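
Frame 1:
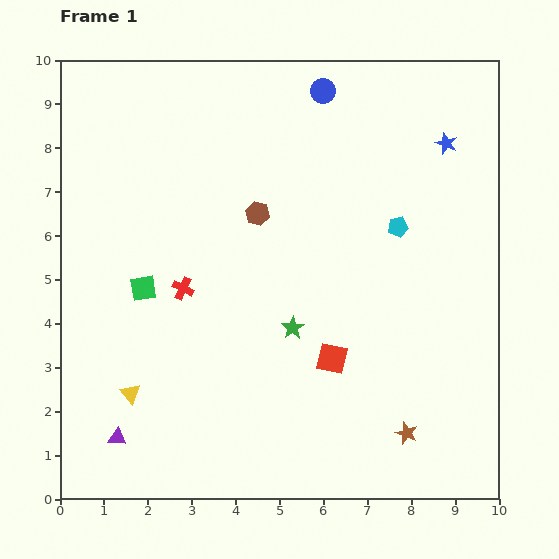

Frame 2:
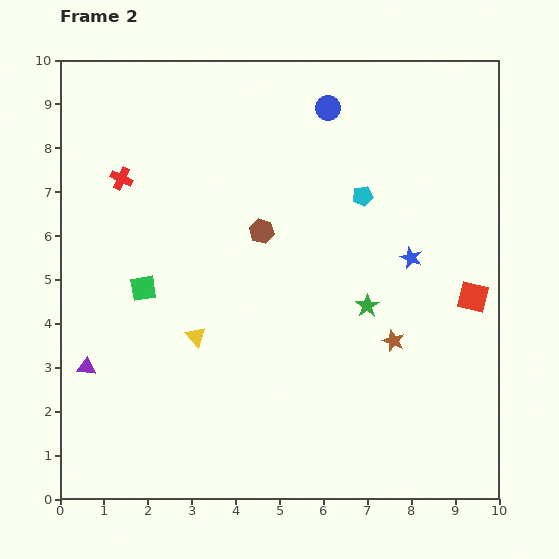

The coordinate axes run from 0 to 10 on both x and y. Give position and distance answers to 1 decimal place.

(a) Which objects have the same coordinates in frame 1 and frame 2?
the green square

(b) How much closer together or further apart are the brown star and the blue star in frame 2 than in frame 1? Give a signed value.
-4.8

Distance in frame 1: 6.7. Distance in frame 2: 1.9.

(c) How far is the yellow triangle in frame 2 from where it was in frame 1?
2.0

The yellow triangle moved from (1.6, 2.4) to (3.1, 3.7), a distance of √(1.5² + 1.3²) ≈ 2.0.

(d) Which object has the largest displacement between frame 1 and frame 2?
the red square

(moved 3.5; next 2.9)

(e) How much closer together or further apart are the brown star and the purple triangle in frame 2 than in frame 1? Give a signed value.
+0.4

Distance in frame 1: 6.6. Distance in frame 2: 7.0.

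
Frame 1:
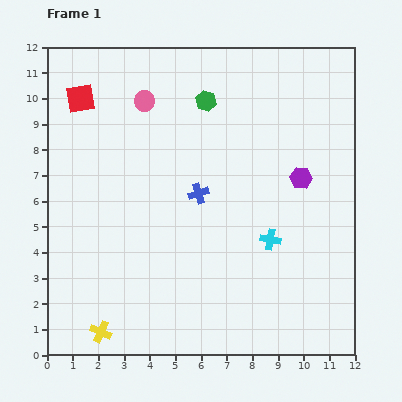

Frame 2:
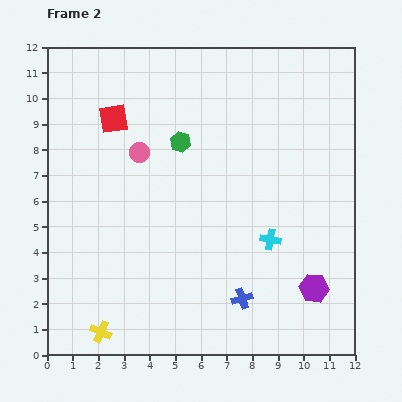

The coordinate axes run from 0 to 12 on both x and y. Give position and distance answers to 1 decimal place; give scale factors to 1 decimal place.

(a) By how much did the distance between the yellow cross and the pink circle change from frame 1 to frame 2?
-2.0

Distance in frame 1: 9.2. Distance in frame 2: 7.2.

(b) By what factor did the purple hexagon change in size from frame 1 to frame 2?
1.3×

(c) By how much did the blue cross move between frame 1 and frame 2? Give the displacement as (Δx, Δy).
(1.7, -4.1)

The blue cross was at (5.9, 6.3) in frame 1 and (7.6, 2.2) in frame 2.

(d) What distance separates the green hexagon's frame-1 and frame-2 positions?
1.9

The green hexagon moved from (6.2, 9.9) to (5.2, 8.3), a distance of √(1.0² + 1.6²) ≈ 1.9.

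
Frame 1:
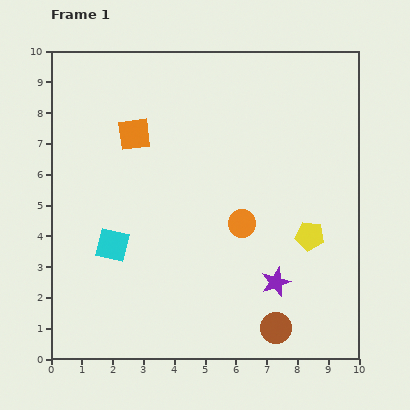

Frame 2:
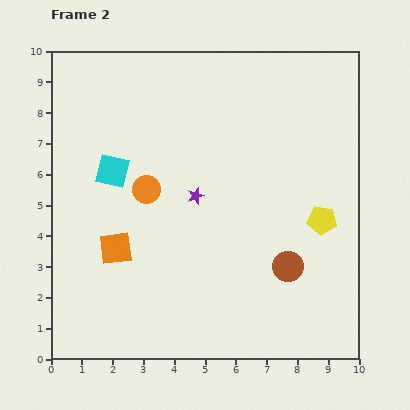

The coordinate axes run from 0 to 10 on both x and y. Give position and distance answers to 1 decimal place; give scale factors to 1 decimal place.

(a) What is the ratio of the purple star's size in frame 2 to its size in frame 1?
0.6×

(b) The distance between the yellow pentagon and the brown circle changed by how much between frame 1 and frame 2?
-1.3

Distance in frame 1: 3.2. Distance in frame 2: 1.9.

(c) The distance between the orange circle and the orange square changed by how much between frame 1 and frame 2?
-2.4

Distance in frame 1: 4.5. Distance in frame 2: 2.1.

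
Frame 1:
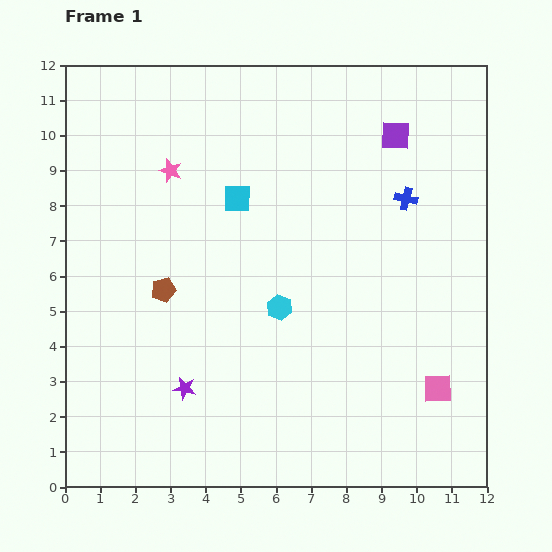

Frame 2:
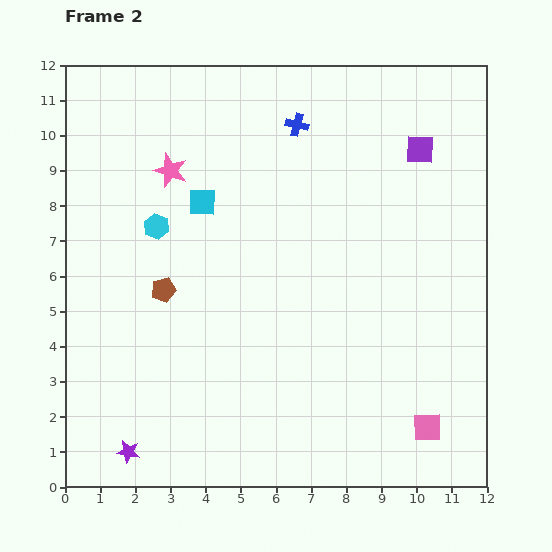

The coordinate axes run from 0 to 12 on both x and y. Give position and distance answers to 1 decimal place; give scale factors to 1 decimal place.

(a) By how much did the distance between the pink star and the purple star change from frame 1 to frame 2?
+1.9

Distance in frame 1: 6.2. Distance in frame 2: 8.1.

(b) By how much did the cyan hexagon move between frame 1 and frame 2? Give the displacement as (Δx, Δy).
(-3.5, 2.3)

The cyan hexagon was at (6.1, 5.1) in frame 1 and (2.6, 7.4) in frame 2.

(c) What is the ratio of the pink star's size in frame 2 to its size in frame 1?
1.5×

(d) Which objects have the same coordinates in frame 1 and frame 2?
the brown pentagon, the pink star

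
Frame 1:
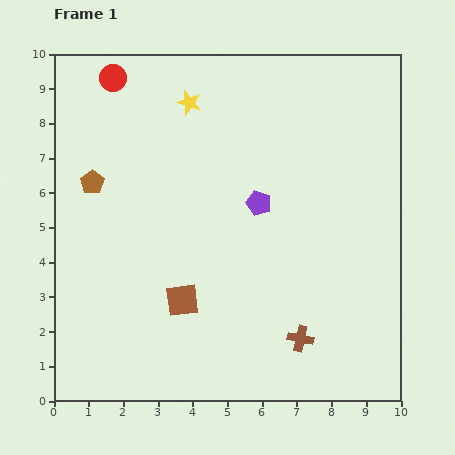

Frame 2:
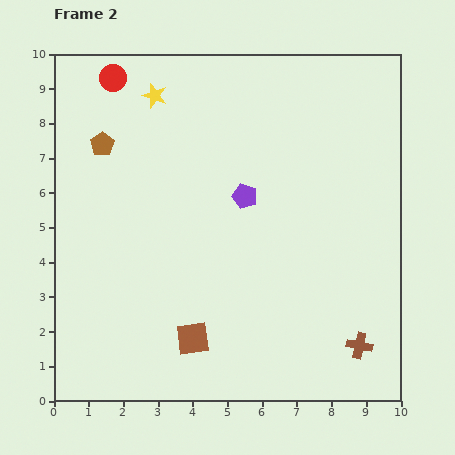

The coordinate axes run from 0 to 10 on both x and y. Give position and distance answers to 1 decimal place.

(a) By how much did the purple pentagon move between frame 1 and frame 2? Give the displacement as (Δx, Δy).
(-0.4, 0.2)

The purple pentagon was at (5.9, 5.7) in frame 1 and (5.5, 5.9) in frame 2.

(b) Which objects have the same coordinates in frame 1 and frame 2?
the red circle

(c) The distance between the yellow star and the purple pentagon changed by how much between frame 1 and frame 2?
+0.4

Distance in frame 1: 3.5. Distance in frame 2: 3.9.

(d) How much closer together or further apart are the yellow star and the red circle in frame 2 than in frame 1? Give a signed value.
-1.0

Distance in frame 1: 2.3. Distance in frame 2: 1.3.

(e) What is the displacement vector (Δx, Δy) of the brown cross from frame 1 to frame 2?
(1.7, -0.2)

The brown cross was at (7.1, 1.8) in frame 1 and (8.8, 1.6) in frame 2.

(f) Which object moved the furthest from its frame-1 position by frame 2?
the brown cross

(moved 1.7; next 1.1)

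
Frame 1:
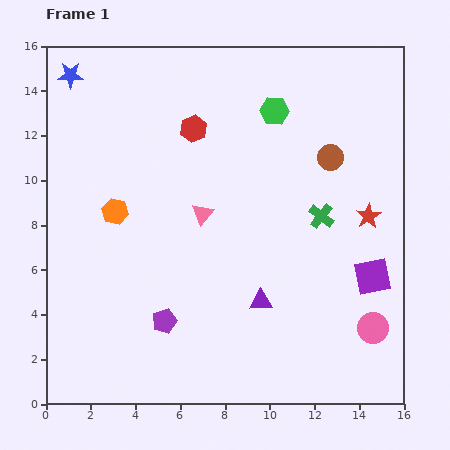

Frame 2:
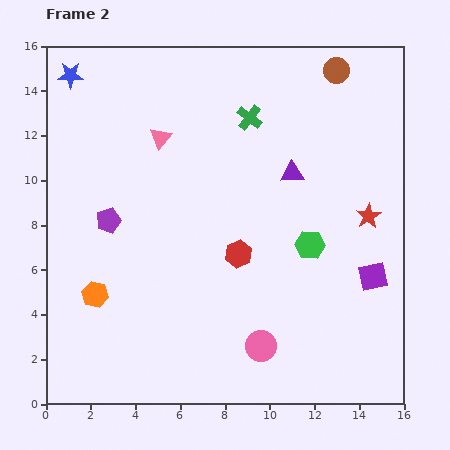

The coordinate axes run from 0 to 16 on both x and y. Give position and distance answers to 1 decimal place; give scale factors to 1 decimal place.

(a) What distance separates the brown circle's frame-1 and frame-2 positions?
3.9

The brown circle moved from (12.7, 11.0) to (13.0, 14.9), a distance of √(0.3² + 3.9²) ≈ 3.9.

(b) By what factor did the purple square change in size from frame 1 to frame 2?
0.8×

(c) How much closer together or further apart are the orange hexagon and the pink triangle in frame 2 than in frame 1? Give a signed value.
+3.7

Distance in frame 1: 3.9. Distance in frame 2: 7.6.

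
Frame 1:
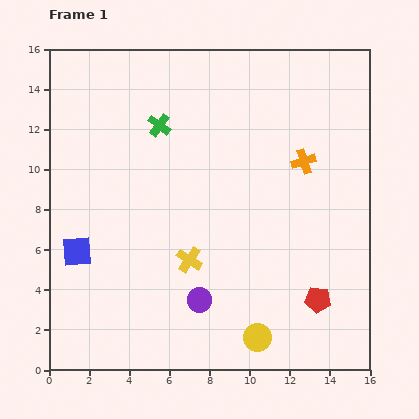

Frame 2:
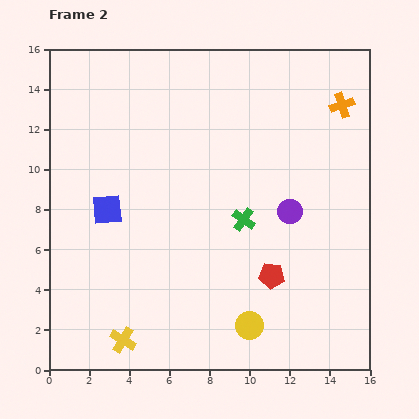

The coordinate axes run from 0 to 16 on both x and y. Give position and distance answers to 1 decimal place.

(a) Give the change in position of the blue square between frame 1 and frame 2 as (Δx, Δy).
(1.5, 2.1)

The blue square was at (1.4, 5.9) in frame 1 and (2.9, 8.0) in frame 2.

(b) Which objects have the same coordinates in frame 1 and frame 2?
none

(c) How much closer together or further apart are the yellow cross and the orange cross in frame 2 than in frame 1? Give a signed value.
+8.5

Distance in frame 1: 7.5. Distance in frame 2: 16.0.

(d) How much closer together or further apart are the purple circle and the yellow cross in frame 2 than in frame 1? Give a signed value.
+8.4

Distance in frame 1: 2.1. Distance in frame 2: 10.5.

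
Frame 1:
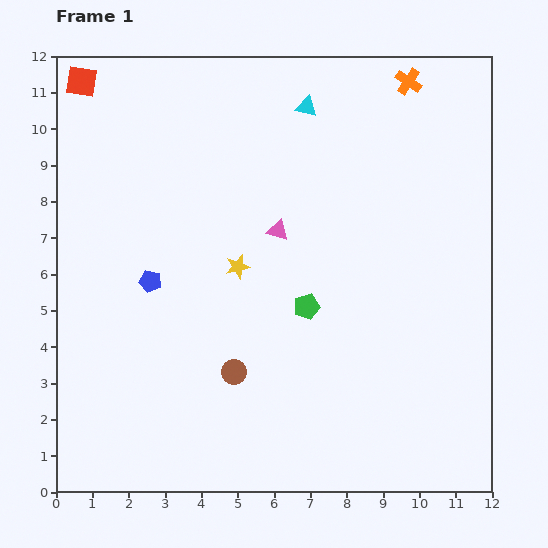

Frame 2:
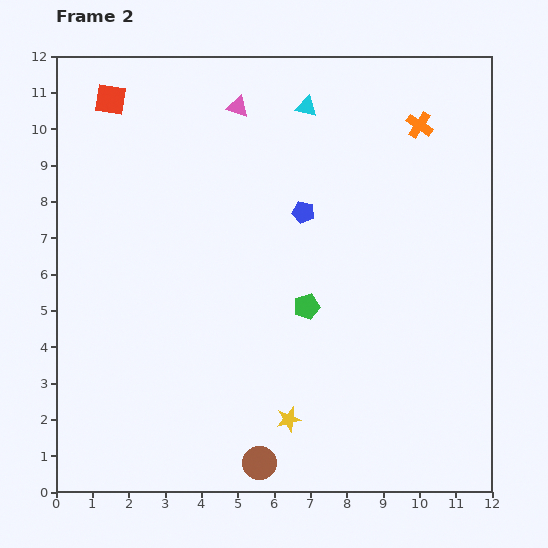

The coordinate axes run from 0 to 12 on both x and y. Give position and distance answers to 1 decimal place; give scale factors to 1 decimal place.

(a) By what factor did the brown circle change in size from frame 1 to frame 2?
1.4×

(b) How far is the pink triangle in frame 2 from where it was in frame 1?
3.6

The pink triangle moved from (6.1, 7.2) to (5.0, 10.6), a distance of √(1.1² + 3.4²) ≈ 3.6.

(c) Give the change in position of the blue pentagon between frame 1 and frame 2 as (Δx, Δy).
(4.2, 1.9)

The blue pentagon was at (2.6, 5.8) in frame 1 and (6.8, 7.7) in frame 2.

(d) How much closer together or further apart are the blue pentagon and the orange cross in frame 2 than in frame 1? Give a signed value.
-5.0

Distance in frame 1: 9.0. Distance in frame 2: 4.0.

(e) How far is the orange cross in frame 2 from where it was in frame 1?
1.2

The orange cross moved from (9.7, 11.3) to (10.0, 10.1), a distance of √(0.3² + 1.2²) ≈ 1.2.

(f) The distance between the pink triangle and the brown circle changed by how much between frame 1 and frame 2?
+5.7

Distance in frame 1: 4.1. Distance in frame 2: 9.8.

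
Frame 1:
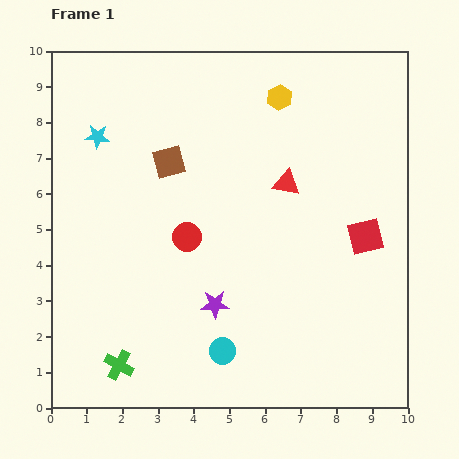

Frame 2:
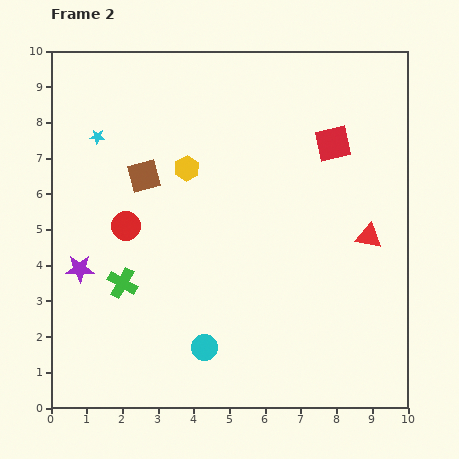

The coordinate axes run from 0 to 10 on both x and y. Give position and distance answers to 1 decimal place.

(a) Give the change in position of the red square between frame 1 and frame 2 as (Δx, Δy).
(-0.9, 2.6)

The red square was at (8.8, 4.8) in frame 1 and (7.9, 7.4) in frame 2.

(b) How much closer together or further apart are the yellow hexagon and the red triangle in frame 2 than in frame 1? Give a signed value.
+3.0

Distance in frame 1: 2.4. Distance in frame 2: 5.4.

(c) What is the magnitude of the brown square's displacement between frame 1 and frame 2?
0.8

The brown square moved from (3.3, 6.9) to (2.6, 6.5), a distance of √(0.7² + 0.4²) ≈ 0.8.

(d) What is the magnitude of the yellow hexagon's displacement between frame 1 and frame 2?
3.3

The yellow hexagon moved from (6.4, 8.7) to (3.8, 6.7), a distance of √(2.6² + 2.0²) ≈ 3.3.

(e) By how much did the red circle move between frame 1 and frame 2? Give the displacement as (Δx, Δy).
(-1.7, 0.3)

The red circle was at (3.8, 4.8) in frame 1 and (2.1, 5.1) in frame 2.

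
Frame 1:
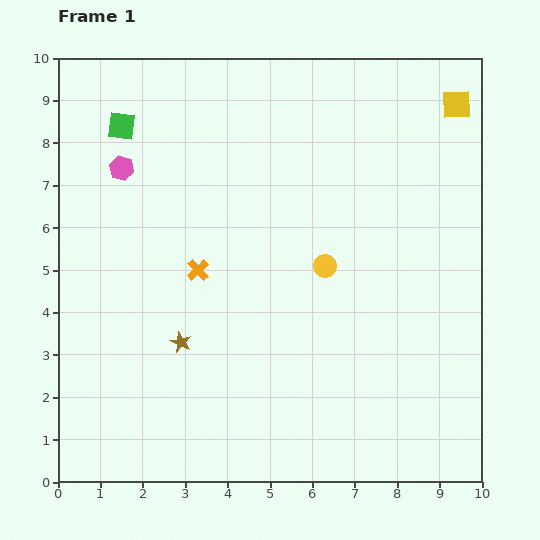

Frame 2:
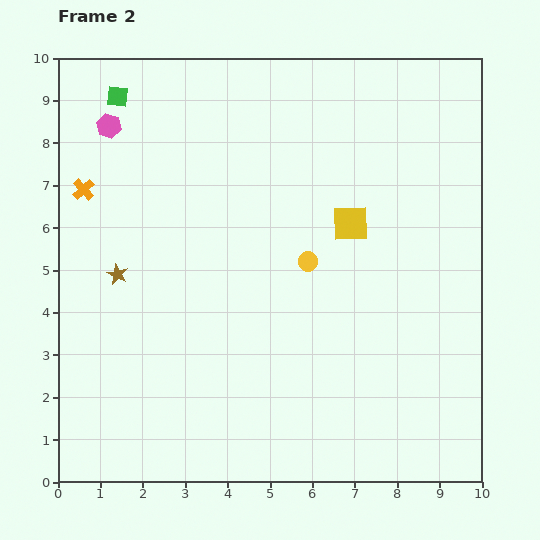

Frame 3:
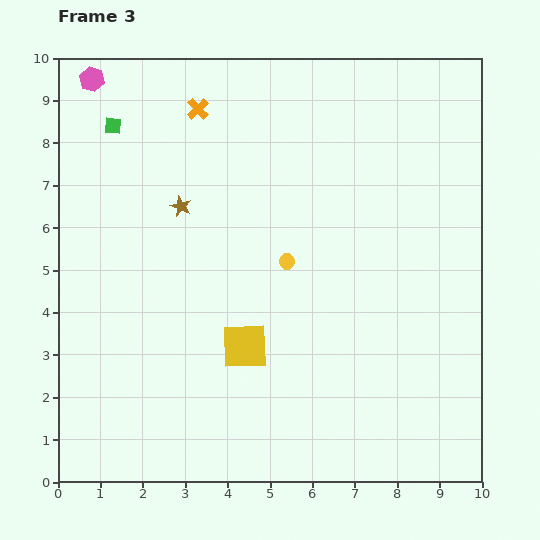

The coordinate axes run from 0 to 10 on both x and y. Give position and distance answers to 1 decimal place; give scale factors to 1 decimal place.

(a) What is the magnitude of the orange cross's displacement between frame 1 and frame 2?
3.3

The orange cross moved from (3.3, 5.0) to (0.6, 6.9), a distance of √(2.7² + 1.9²) ≈ 3.3.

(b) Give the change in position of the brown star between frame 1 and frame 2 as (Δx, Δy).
(-1.5, 1.6)

The brown star was at (2.9, 3.3) in frame 1 and (1.4, 4.9) in frame 2.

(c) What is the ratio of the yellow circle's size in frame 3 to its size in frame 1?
0.7×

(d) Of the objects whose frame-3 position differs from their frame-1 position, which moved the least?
the green square

(moved 0.2)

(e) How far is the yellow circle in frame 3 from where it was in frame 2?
0.5

The yellow circle moved from (5.9, 5.2) to (5.4, 5.2), a distance of √(0.5² + 0.0²) ≈ 0.5.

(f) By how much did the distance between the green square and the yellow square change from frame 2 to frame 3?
-0.2

Distance in frame 2: 6.3. Distance in frame 3: 6.1.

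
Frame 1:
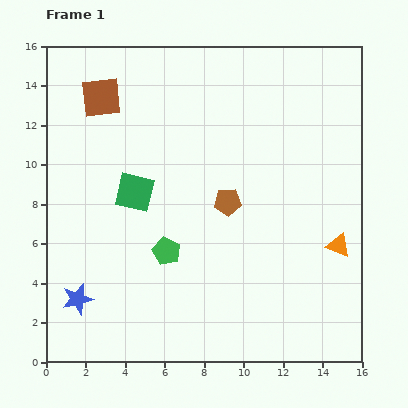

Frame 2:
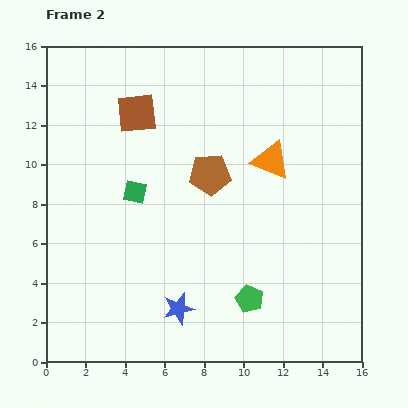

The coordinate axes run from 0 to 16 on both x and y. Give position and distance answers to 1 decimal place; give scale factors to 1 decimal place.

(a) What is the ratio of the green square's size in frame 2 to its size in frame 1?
0.6×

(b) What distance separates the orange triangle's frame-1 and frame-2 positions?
5.5

The orange triangle moved from (14.8, 5.9) to (11.4, 10.2), a distance of √(3.4² + 4.3²) ≈ 5.5.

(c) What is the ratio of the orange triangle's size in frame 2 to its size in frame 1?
1.6×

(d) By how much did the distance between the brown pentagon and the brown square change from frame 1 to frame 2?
-3.5

Distance in frame 1: 8.3. Distance in frame 2: 4.8.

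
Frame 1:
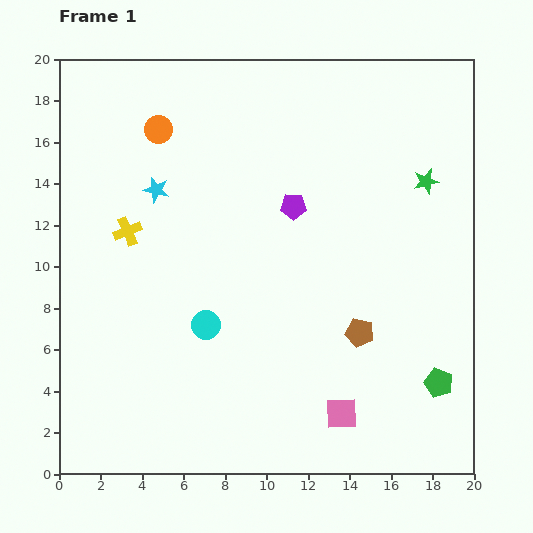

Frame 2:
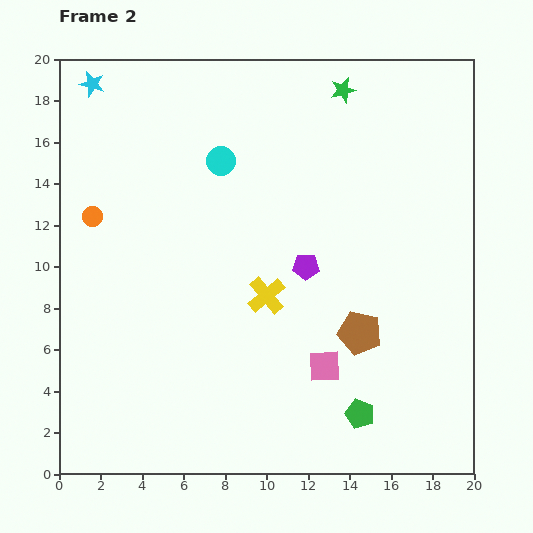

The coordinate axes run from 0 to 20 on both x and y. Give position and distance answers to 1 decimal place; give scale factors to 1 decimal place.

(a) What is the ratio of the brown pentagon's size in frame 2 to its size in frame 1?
1.5×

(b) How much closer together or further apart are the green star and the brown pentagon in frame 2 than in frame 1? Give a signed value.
+3.7

Distance in frame 1: 8.0. Distance in frame 2: 11.7.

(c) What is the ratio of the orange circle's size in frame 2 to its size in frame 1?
0.7×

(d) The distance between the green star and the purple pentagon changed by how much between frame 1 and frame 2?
+2.2

Distance in frame 1: 6.5. Distance in frame 2: 8.7.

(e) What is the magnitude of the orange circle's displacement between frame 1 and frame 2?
5.3

The orange circle moved from (4.8, 16.6) to (1.6, 12.4), a distance of √(3.2² + 4.2²) ≈ 5.3.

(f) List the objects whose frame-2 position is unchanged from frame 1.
the brown pentagon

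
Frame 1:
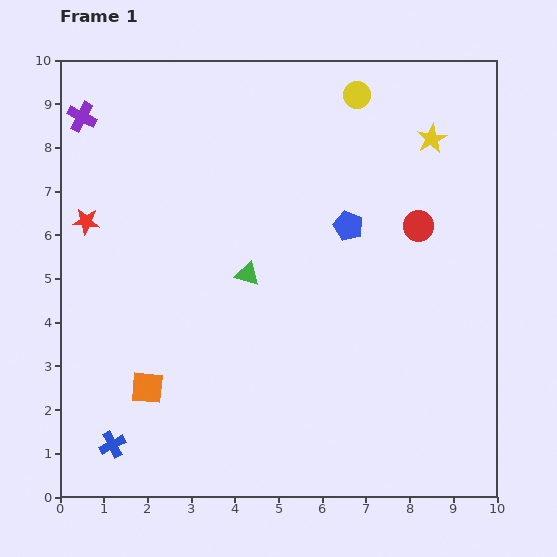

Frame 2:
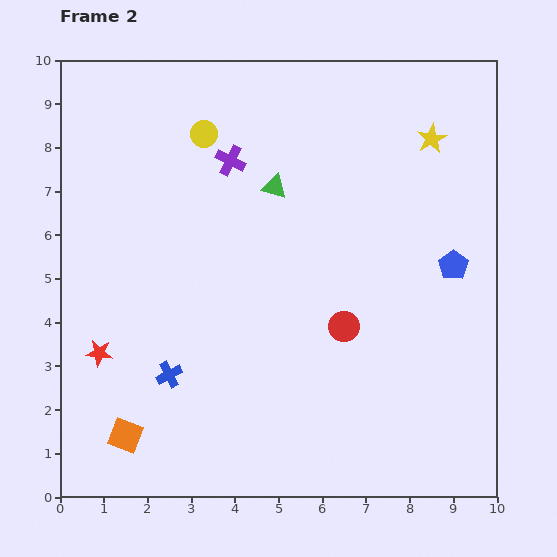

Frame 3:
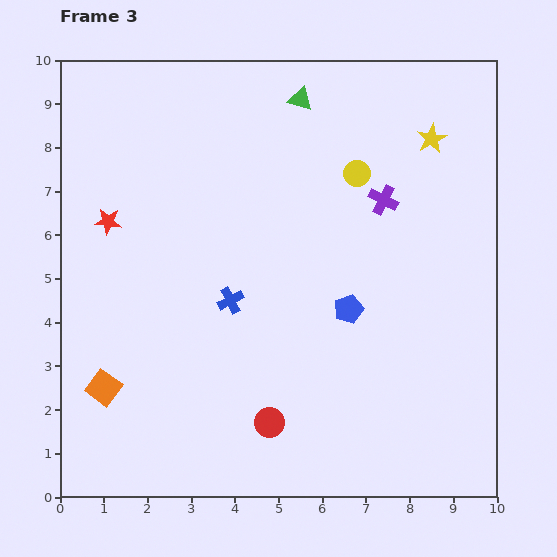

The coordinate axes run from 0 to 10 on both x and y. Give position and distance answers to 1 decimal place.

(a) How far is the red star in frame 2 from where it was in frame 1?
3.0

The red star moved from (0.6, 6.3) to (0.9, 3.3), a distance of √(0.3² + 3.0²) ≈ 3.0.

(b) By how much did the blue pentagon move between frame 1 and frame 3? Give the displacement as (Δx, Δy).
(0.0, -1.9)

The blue pentagon was at (6.6, 6.2) in frame 1 and (6.6, 4.3) in frame 3.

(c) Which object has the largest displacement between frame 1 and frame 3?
the purple cross

(moved 7.2; next 5.6)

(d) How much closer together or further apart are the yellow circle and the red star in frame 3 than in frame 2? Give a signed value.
+0.3

Distance in frame 2: 5.5. Distance in frame 3: 5.8.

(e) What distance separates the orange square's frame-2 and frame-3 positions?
1.2

The orange square moved from (1.5, 1.4) to (1.0, 2.5), a distance of √(0.5² + 1.1²) ≈ 1.2.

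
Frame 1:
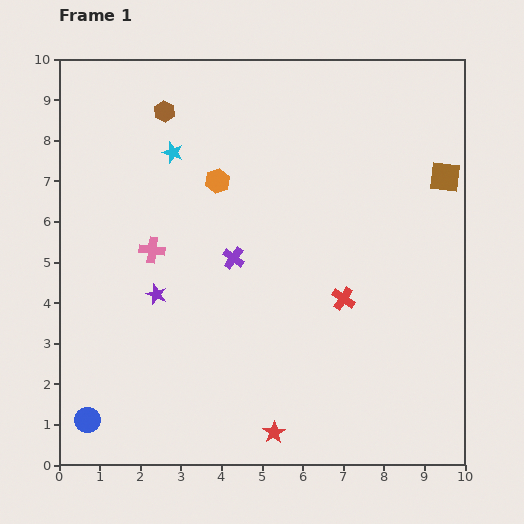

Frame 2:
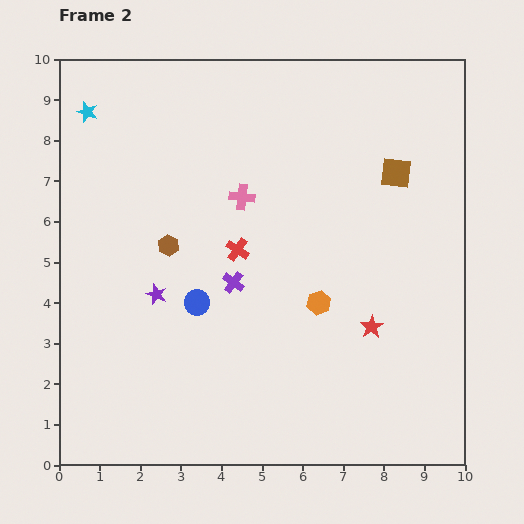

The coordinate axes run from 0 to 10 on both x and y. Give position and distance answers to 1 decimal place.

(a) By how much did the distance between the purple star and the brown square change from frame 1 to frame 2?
-1.1

Distance in frame 1: 7.7. Distance in frame 2: 6.6.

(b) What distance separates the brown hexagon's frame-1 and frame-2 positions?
3.3

The brown hexagon moved from (2.6, 8.7) to (2.7, 5.4), a distance of √(0.1² + 3.3²) ≈ 3.3.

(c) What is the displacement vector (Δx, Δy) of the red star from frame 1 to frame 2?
(2.4, 2.6)

The red star was at (5.3, 0.8) in frame 1 and (7.7, 3.4) in frame 2.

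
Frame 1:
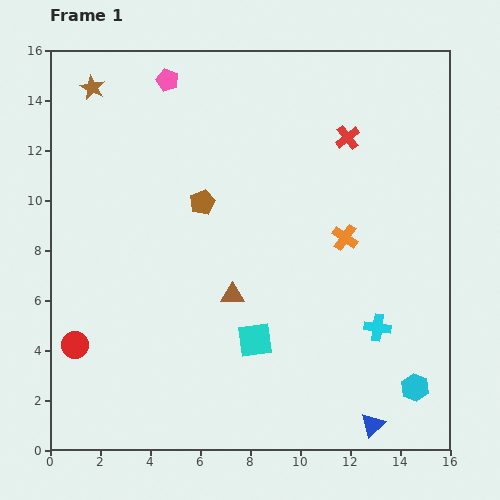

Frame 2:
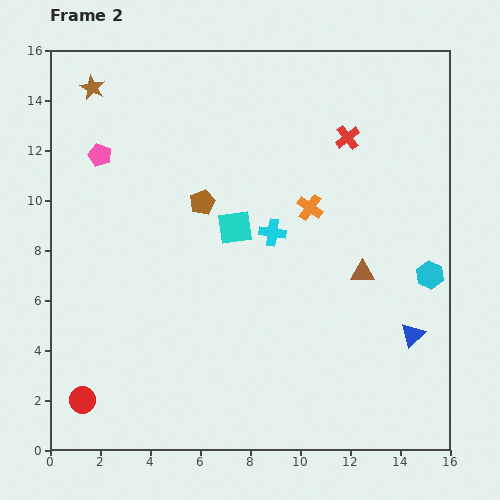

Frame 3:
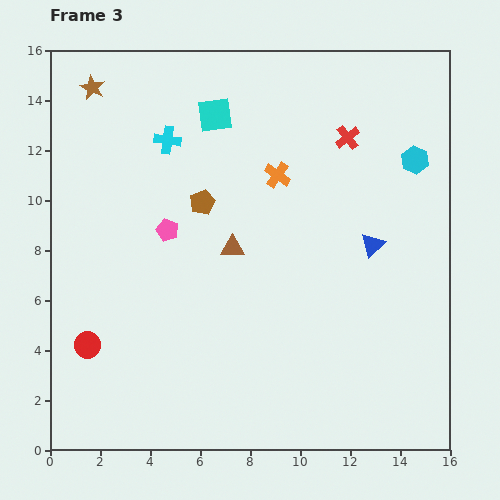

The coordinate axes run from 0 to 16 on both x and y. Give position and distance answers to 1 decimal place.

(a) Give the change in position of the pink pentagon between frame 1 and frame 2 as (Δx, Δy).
(-2.7, -3.0)

The pink pentagon was at (4.7, 14.8) in frame 1 and (2.0, 11.8) in frame 2.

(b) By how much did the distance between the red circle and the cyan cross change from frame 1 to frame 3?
-3.3

Distance in frame 1: 12.1. Distance in frame 3: 8.8.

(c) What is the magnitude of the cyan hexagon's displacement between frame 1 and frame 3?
9.1

The cyan hexagon moved from (14.6, 2.5) to (14.6, 11.6), a distance of √(0.0² + 9.1²) ≈ 9.1.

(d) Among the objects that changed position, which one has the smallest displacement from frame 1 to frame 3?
the red circle

(moved 0.5)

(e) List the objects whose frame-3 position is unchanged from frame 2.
the red cross, the brown pentagon, the brown star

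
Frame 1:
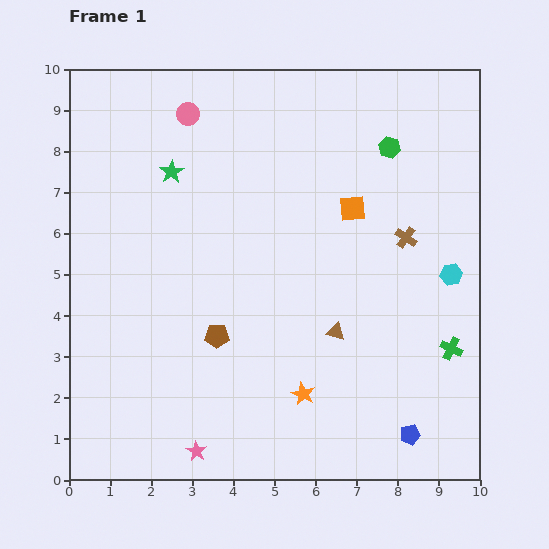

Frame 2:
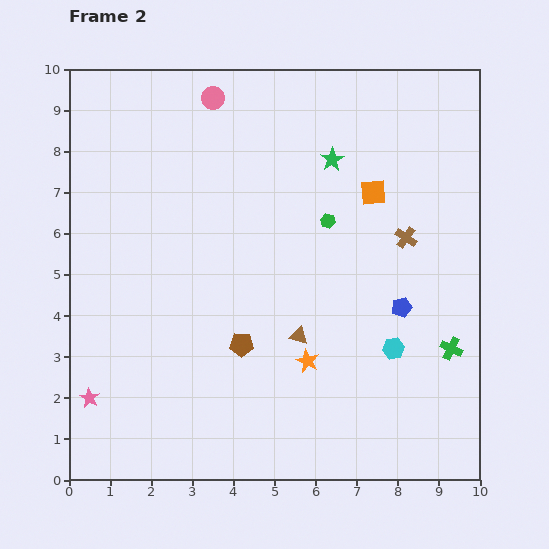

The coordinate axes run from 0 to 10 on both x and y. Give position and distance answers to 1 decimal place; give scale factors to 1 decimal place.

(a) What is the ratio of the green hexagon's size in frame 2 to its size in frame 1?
0.7×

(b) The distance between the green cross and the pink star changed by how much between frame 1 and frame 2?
+2.2

Distance in frame 1: 6.7. Distance in frame 2: 8.9.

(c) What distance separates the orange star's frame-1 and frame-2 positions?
0.8

The orange star moved from (5.7, 2.1) to (5.8, 2.9), a distance of √(0.1² + 0.8²) ≈ 0.8.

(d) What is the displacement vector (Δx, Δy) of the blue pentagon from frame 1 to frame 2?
(-0.2, 3.1)

The blue pentagon was at (8.3, 1.1) in frame 1 and (8.1, 4.2) in frame 2.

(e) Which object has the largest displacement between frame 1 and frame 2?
the green star

(moved 3.9; next 3.1)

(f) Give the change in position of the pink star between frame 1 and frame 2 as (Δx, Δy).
(-2.6, 1.3)

The pink star was at (3.1, 0.7) in frame 1 and (0.5, 2.0) in frame 2.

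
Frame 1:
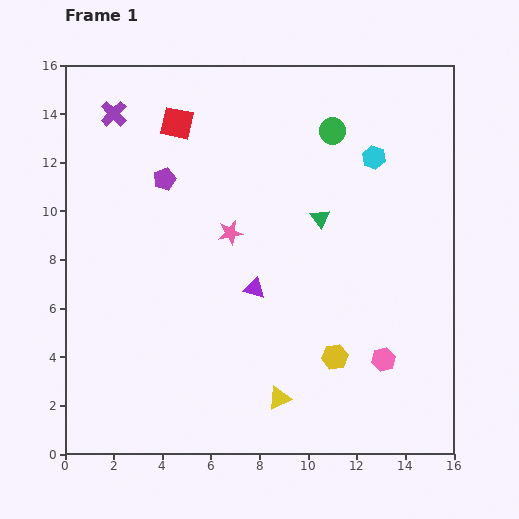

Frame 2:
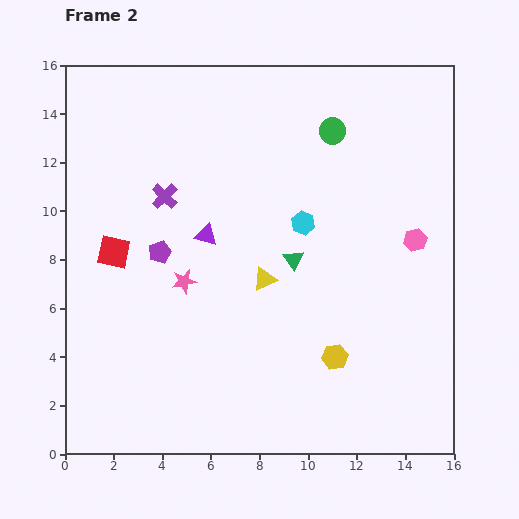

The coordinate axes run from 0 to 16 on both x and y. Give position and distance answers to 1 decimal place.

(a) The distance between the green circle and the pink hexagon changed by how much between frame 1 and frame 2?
-4.0

Distance in frame 1: 9.6. Distance in frame 2: 5.6.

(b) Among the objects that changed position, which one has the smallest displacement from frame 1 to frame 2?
the green triangle

(moved 2.0)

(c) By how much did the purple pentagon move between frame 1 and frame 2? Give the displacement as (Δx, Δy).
(-0.2, -3.0)

The purple pentagon was at (4.1, 11.3) in frame 1 and (3.9, 8.3) in frame 2.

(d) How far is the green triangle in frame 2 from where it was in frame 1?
2.0

The green triangle moved from (10.5, 9.7) to (9.4, 8.0), a distance of √(1.1² + 1.7²) ≈ 2.0.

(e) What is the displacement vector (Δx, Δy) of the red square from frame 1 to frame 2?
(-2.6, -5.3)

The red square was at (4.6, 13.6) in frame 1 and (2.0, 8.3) in frame 2.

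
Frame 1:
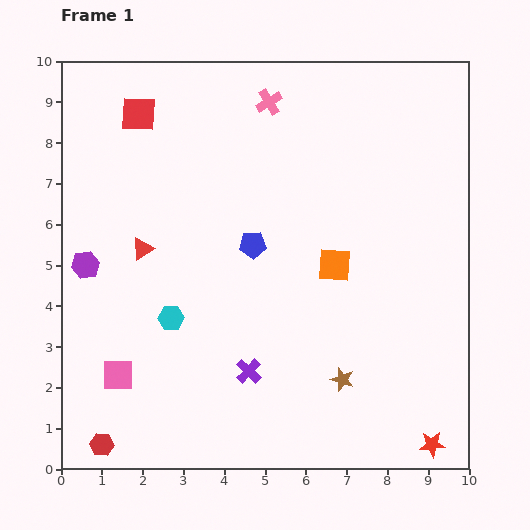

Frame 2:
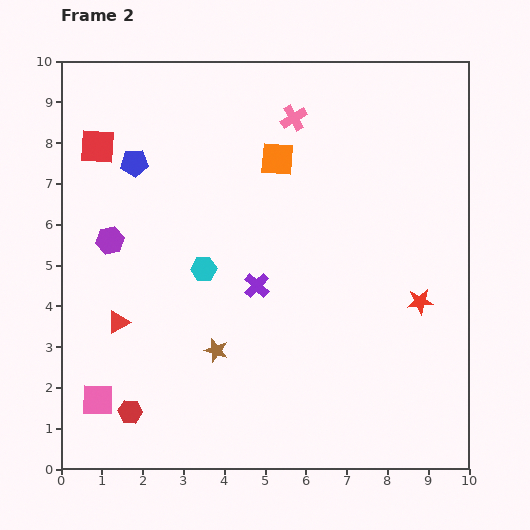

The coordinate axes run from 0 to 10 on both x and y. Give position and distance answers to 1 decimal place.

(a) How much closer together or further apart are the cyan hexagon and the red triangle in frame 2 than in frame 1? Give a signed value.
+0.7

Distance in frame 1: 1.8. Distance in frame 2: 2.5.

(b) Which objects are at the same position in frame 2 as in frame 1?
none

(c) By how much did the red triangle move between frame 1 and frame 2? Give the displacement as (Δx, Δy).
(-0.6, -1.8)

The red triangle was at (2.0, 5.4) in frame 1 and (1.4, 3.6) in frame 2.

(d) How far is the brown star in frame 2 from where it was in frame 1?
3.2

The brown star moved from (6.9, 2.2) to (3.8, 2.9), a distance of √(3.1² + 0.7²) ≈ 3.2.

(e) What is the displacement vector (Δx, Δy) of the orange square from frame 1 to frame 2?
(-1.4, 2.6)

The orange square was at (6.7, 5.0) in frame 1 and (5.3, 7.6) in frame 2.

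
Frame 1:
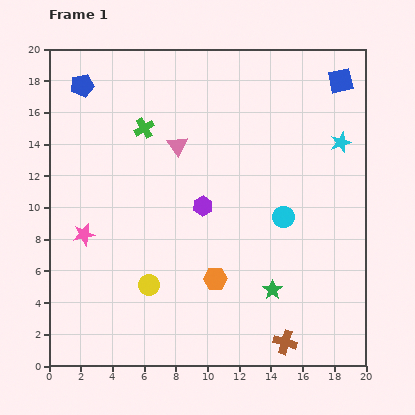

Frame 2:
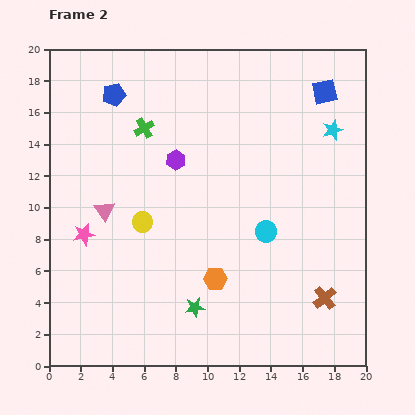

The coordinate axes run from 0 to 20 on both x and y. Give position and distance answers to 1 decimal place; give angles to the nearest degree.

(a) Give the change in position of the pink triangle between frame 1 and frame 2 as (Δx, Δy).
(-4.6, -4.1)

The pink triangle was at (8.1, 13.9) in frame 1 and (3.5, 9.8) in frame 2.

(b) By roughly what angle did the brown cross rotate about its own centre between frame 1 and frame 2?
34° clockwise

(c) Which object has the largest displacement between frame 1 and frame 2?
the pink triangle

(moved 6.2; next 5.0)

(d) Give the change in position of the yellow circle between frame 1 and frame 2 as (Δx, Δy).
(-0.4, 4.0)

The yellow circle was at (6.3, 5.1) in frame 1 and (5.9, 9.1) in frame 2.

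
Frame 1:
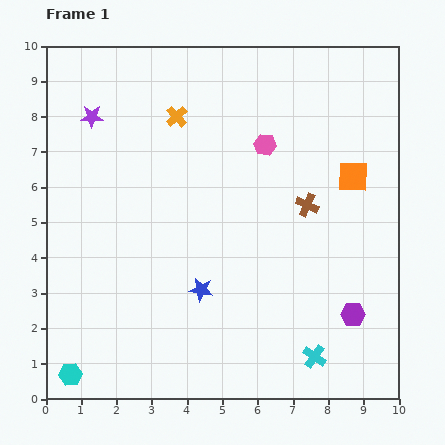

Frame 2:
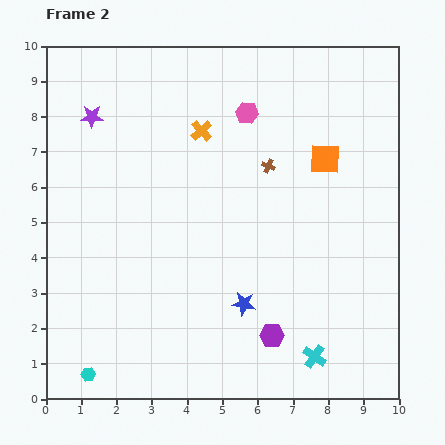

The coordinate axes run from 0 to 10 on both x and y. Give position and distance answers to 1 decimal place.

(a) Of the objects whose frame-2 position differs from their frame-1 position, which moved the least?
the cyan hexagon

(moved 0.5)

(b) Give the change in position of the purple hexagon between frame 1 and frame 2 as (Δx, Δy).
(-2.3, -0.6)

The purple hexagon was at (8.7, 2.4) in frame 1 and (6.4, 1.8) in frame 2.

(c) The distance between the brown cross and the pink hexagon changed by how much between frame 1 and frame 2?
-0.5

Distance in frame 1: 2.1. Distance in frame 2: 1.6.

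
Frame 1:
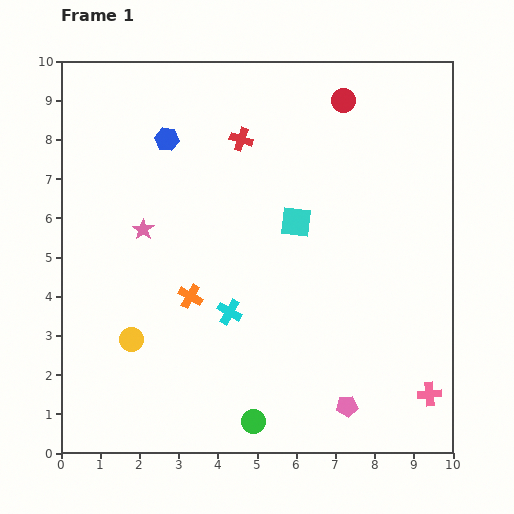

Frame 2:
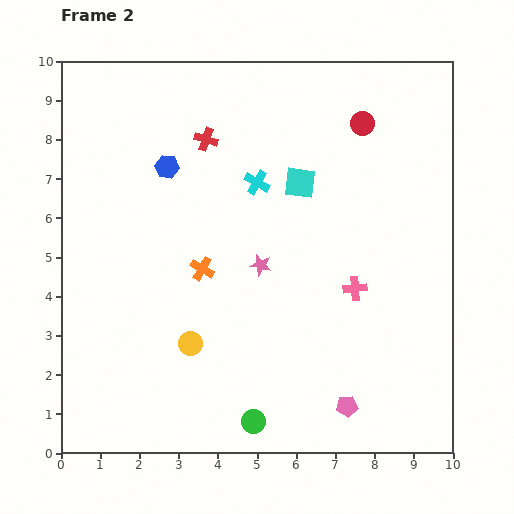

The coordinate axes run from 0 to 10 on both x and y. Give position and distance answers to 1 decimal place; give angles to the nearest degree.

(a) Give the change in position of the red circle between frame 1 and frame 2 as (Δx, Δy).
(0.5, -0.6)

The red circle was at (7.2, 9.0) in frame 1 and (7.7, 8.4) in frame 2.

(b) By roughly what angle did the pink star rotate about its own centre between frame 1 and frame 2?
23° counter-clockwise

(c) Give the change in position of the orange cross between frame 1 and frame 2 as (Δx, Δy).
(0.3, 0.7)

The orange cross was at (3.3, 4.0) in frame 1 and (3.6, 4.7) in frame 2.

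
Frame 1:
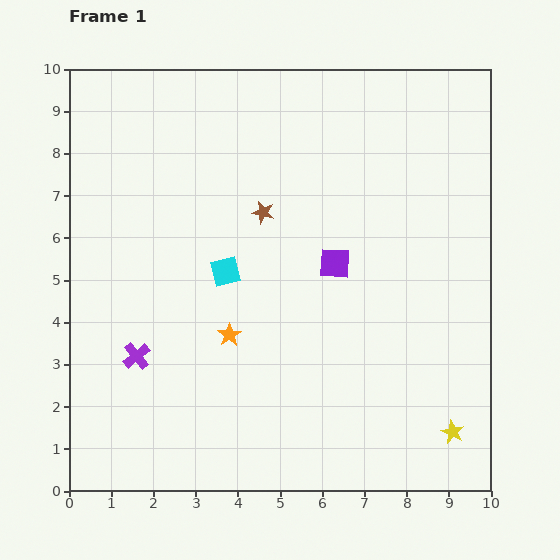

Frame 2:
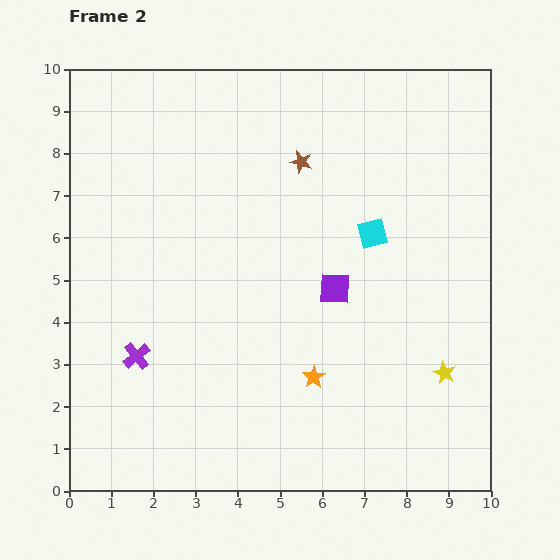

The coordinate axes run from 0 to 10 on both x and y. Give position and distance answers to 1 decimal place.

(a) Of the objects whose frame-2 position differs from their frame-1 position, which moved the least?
the purple square

(moved 0.6)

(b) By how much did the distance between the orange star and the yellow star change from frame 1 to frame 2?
-2.7

Distance in frame 1: 5.8. Distance in frame 2: 3.1.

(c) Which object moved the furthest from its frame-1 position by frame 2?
the cyan square

(moved 3.6; next 2.2)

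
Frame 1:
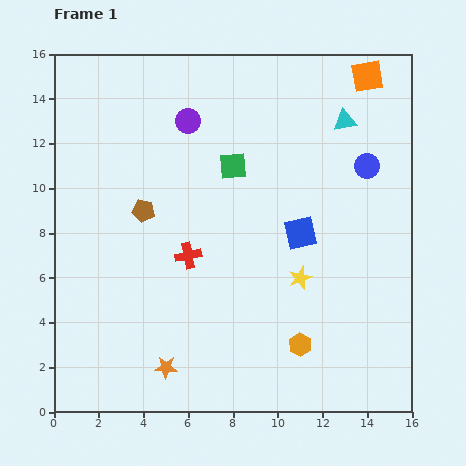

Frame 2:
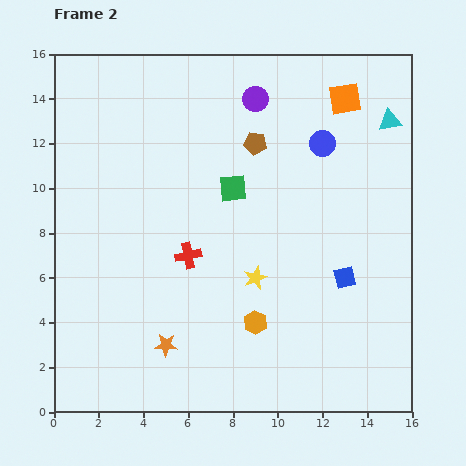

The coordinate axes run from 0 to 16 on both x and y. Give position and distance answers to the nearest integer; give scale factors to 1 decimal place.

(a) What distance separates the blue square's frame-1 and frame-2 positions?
3

The blue square moved from (11, 8) to (13, 6), a distance of √(2² + 2²) ≈ 3.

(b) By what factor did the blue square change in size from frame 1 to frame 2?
0.7×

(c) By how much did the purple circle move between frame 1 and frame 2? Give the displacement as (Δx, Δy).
(3, 1)

The purple circle was at (6, 13) in frame 1 and (9, 14) in frame 2.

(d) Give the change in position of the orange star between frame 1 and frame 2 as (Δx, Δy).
(0, 1)

The orange star was at (5, 2) in frame 1 and (5, 3) in frame 2.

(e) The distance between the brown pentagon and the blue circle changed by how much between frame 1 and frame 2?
-7

Distance in frame 1: 10. Distance in frame 2: 3.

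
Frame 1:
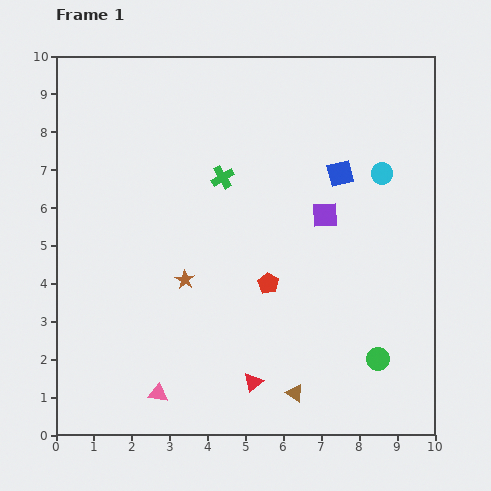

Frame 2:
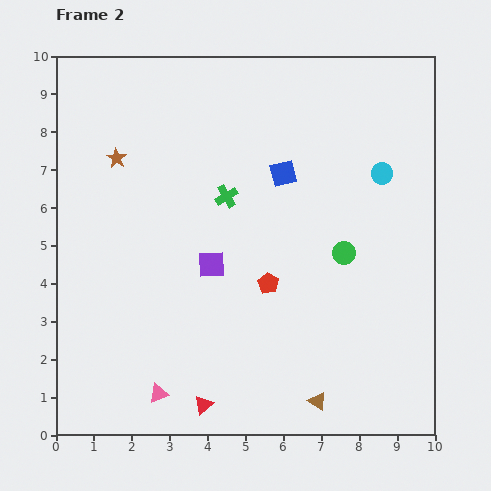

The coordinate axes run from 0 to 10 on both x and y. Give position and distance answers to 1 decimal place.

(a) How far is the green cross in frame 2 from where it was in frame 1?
0.5

The green cross moved from (4.4, 6.8) to (4.5, 6.3), a distance of √(0.1² + 0.5²) ≈ 0.5.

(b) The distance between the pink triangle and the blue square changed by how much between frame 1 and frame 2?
-0.8

Distance in frame 1: 7.5. Distance in frame 2: 6.7.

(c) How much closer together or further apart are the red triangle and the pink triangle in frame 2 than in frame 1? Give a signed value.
-1.3

Distance in frame 1: 2.5. Distance in frame 2: 1.2.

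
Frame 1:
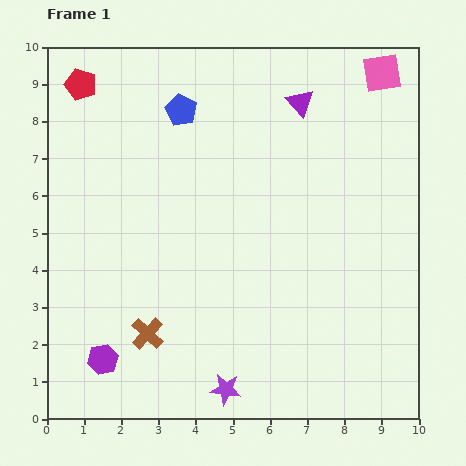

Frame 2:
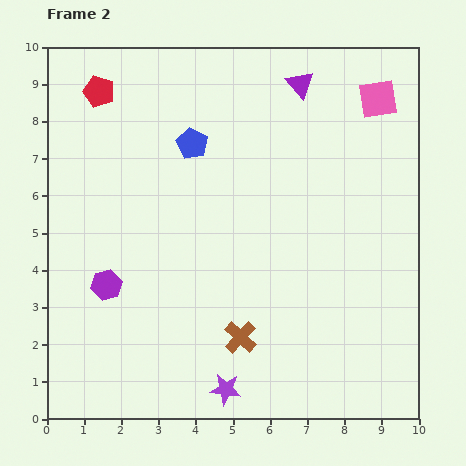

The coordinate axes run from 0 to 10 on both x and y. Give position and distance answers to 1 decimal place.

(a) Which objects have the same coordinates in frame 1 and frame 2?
the purple star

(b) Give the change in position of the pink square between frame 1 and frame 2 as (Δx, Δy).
(-0.1, -0.7)

The pink square was at (9.0, 9.3) in frame 1 and (8.9, 8.6) in frame 2.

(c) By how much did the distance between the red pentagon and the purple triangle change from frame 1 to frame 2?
-0.5

Distance in frame 1: 5.9. Distance in frame 2: 5.4.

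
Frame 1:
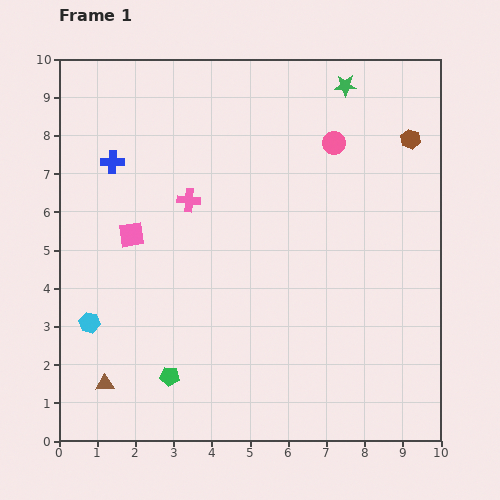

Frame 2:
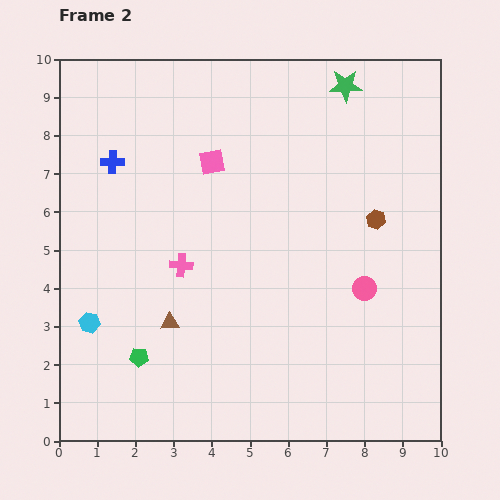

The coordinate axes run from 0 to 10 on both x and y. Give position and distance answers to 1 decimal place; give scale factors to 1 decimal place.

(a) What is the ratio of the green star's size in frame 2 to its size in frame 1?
1.5×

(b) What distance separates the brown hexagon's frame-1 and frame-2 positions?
2.3

The brown hexagon moved from (9.2, 7.9) to (8.3, 5.8), a distance of √(0.9² + 2.1²) ≈ 2.3.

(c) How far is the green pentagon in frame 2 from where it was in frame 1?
0.9

The green pentagon moved from (2.9, 1.7) to (2.1, 2.2), a distance of √(0.8² + 0.5²) ≈ 0.9.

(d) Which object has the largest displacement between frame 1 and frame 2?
the pink circle

(moved 3.9; next 2.8)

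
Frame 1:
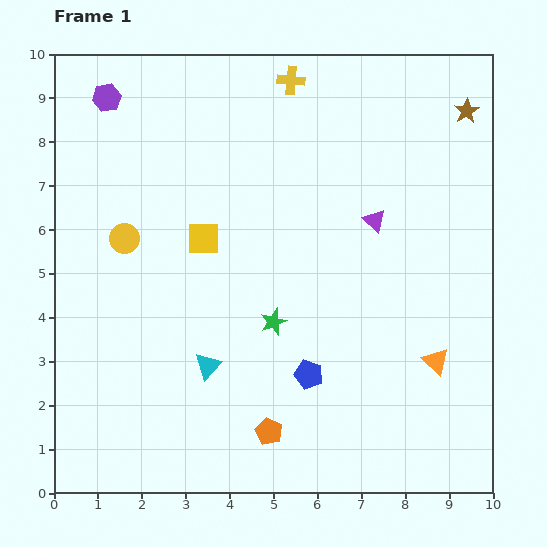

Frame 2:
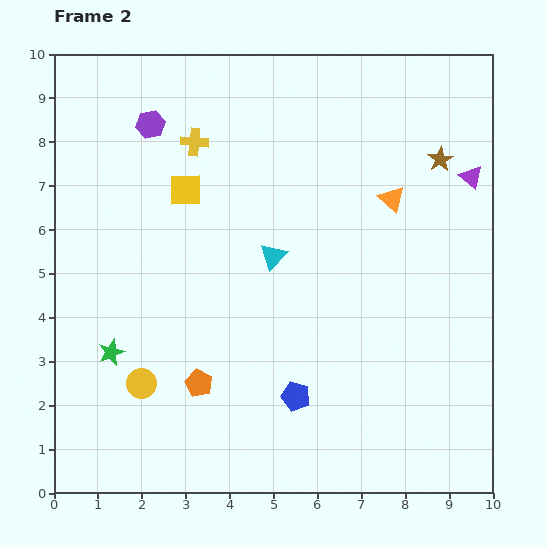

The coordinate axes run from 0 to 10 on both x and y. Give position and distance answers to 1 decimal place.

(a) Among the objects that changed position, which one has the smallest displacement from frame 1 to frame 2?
the blue pentagon

(moved 0.6)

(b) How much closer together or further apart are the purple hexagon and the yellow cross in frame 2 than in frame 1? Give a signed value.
-3.1

Distance in frame 1: 4.2. Distance in frame 2: 1.1.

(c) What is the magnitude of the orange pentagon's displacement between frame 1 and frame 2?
1.9

The orange pentagon moved from (4.9, 1.4) to (3.3, 2.5), a distance of √(1.6² + 1.1²) ≈ 1.9.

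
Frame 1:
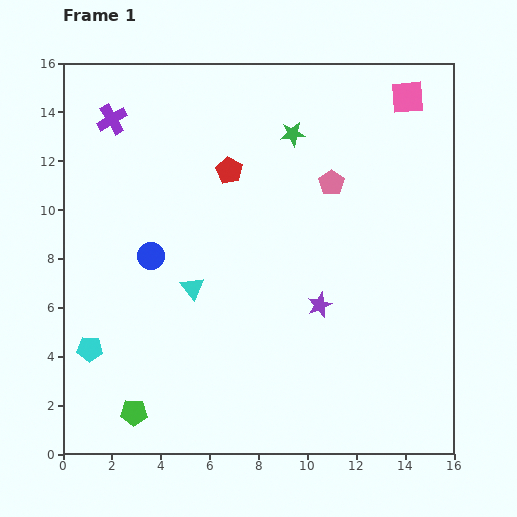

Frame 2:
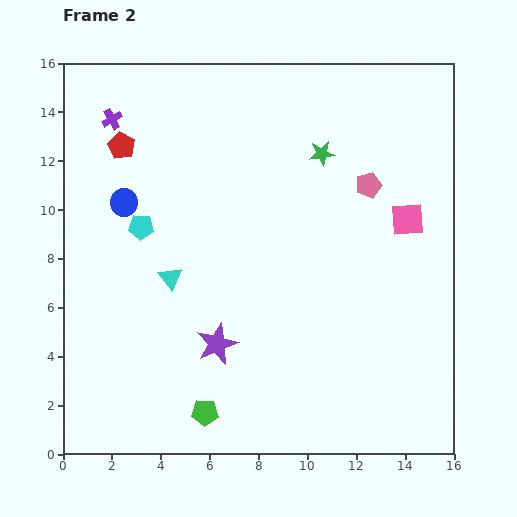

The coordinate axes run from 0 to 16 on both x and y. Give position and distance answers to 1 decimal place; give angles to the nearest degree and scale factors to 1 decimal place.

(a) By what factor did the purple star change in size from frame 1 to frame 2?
1.6×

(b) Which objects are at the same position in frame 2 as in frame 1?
the purple cross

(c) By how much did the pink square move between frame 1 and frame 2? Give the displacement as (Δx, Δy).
(0.0, -5.0)

The pink square was at (14.1, 14.6) in frame 1 and (14.1, 9.6) in frame 2.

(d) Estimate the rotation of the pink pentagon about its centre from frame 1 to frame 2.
19° clockwise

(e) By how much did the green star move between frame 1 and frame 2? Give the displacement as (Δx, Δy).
(1.2, -0.8)

The green star was at (9.4, 13.1) in frame 1 and (10.6, 12.3) in frame 2.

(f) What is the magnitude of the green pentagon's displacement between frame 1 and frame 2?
2.9

The green pentagon moved from (2.9, 1.7) to (5.8, 1.7), a distance of √(2.9² + 0.0²) ≈ 2.9.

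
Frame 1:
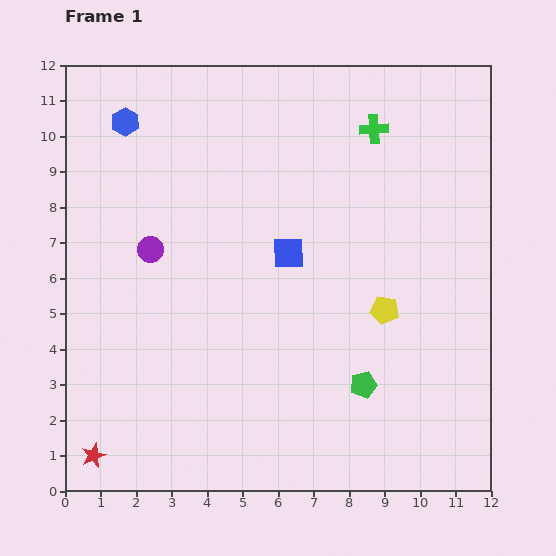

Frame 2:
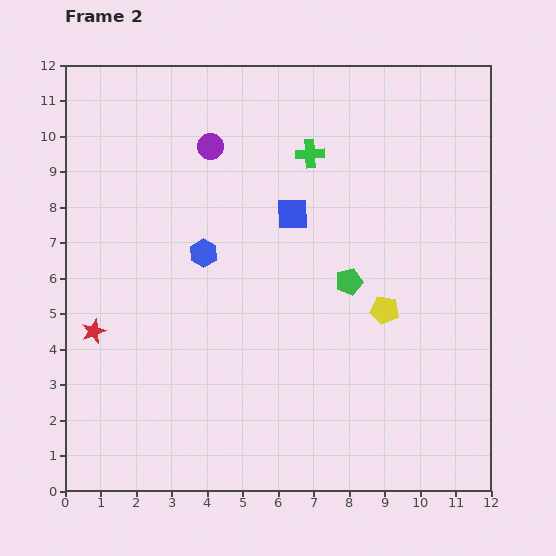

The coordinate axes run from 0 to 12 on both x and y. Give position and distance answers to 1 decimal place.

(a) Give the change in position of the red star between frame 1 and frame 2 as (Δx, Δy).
(0.0, 3.5)

The red star was at (0.8, 1.0) in frame 1 and (0.8, 4.5) in frame 2.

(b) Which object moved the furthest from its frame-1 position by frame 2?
the blue hexagon

(moved 4.3; next 3.5)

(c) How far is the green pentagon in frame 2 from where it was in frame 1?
2.9

The green pentagon moved from (8.4, 3.0) to (8.0, 5.9), a distance of √(0.4² + 2.9²) ≈ 2.9.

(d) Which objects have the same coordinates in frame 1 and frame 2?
the yellow pentagon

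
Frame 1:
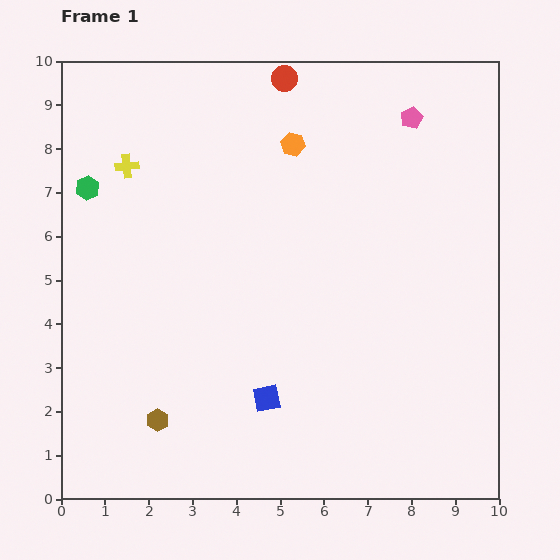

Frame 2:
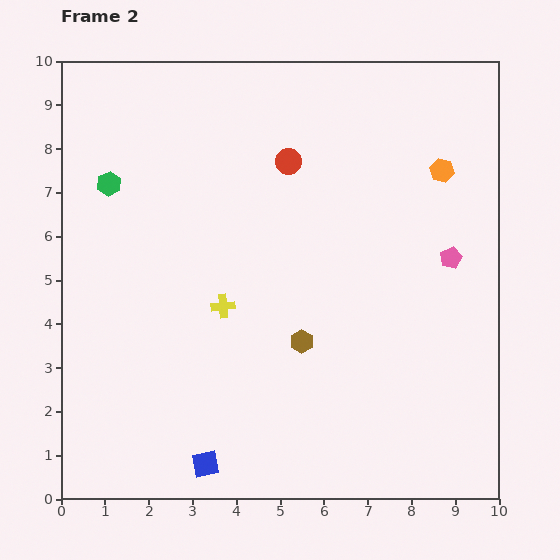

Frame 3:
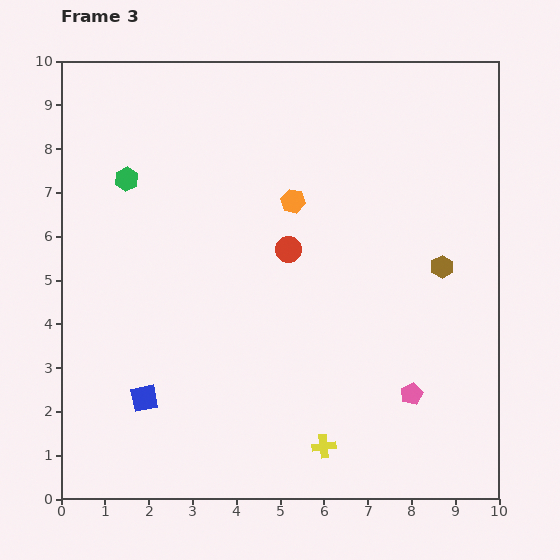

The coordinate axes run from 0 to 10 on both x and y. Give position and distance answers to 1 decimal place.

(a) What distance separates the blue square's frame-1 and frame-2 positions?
2.1

The blue square moved from (4.7, 2.3) to (3.3, 0.8), a distance of √(1.4² + 1.5²) ≈ 2.1.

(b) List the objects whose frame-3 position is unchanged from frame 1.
none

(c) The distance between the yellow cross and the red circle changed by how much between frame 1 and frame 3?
+0.5

Distance in frame 1: 4.1. Distance in frame 3: 4.6.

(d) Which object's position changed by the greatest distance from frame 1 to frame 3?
the yellow cross

(moved 7.8; next 7.4)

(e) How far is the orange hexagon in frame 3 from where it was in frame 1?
1.3

The orange hexagon moved from (5.3, 8.1) to (5.3, 6.8), a distance of √(0.0² + 1.3²) ≈ 1.3.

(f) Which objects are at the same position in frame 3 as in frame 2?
none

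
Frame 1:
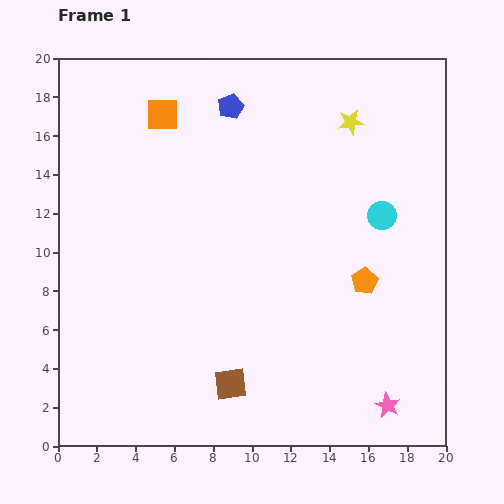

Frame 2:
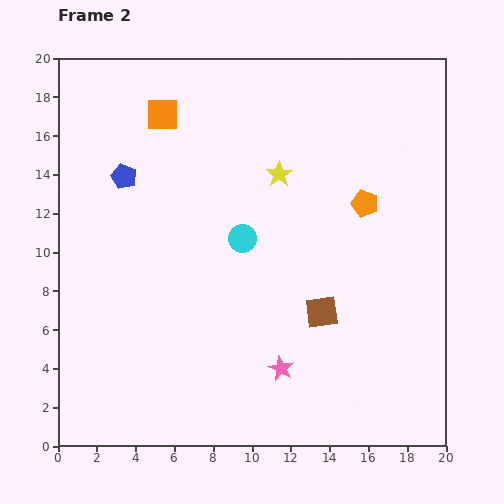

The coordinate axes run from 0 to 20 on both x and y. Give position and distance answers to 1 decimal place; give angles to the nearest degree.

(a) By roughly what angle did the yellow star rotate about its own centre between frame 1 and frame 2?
25° counter-clockwise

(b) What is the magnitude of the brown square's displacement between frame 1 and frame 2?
6.0

The brown square moved from (8.9, 3.2) to (13.6, 6.9), a distance of √(4.7² + 3.7²) ≈ 6.0.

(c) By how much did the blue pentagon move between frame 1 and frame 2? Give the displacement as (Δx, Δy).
(-5.5, -3.6)

The blue pentagon was at (8.9, 17.5) in frame 1 and (3.4, 13.9) in frame 2.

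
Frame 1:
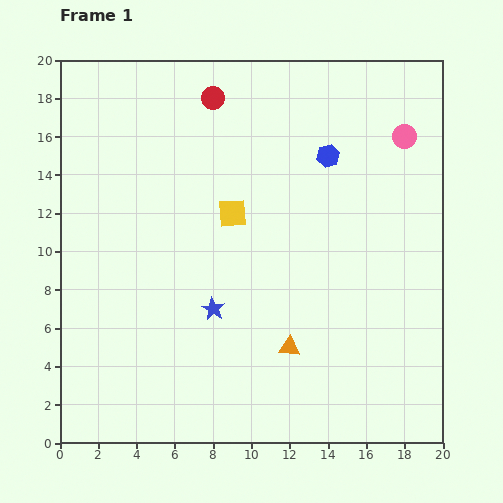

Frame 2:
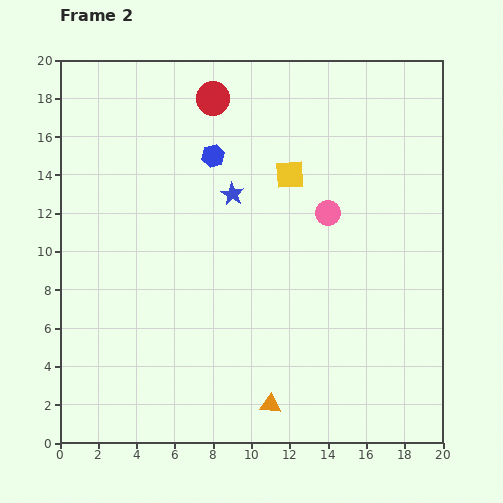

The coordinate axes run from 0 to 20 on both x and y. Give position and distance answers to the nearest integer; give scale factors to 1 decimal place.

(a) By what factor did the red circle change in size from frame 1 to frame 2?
1.4×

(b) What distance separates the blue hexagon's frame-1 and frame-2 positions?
6

The blue hexagon moved from (14, 15) to (8, 15), a distance of √(6² + 0²) ≈ 6.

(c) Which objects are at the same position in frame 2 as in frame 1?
the red circle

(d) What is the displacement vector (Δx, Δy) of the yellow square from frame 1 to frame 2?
(3, 2)

The yellow square was at (9, 12) in frame 1 and (12, 14) in frame 2.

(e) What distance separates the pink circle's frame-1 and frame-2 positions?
6

The pink circle moved from (18, 16) to (14, 12), a distance of √(4² + 4²) ≈ 6.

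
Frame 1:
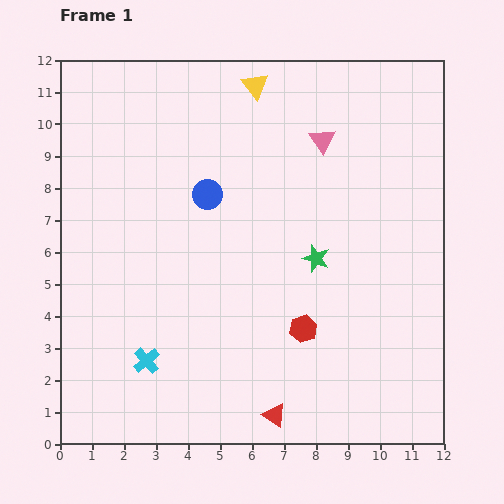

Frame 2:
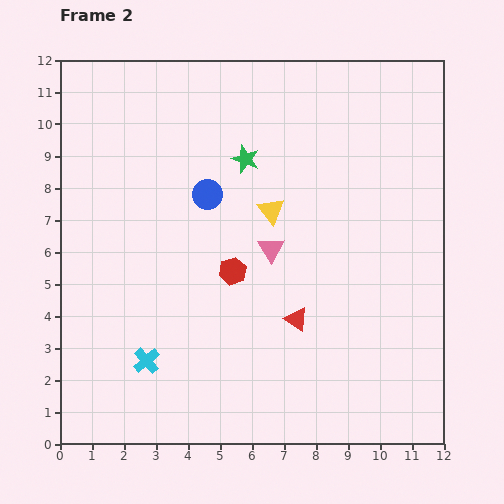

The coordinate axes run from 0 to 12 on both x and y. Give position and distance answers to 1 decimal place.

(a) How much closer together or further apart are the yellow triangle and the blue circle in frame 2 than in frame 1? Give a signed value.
-1.6

Distance in frame 1: 3.7. Distance in frame 2: 2.1.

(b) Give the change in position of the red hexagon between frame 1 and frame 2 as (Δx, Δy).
(-2.2, 1.8)

The red hexagon was at (7.6, 3.6) in frame 1 and (5.4, 5.4) in frame 2.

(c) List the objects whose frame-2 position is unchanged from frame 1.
the cyan cross, the blue circle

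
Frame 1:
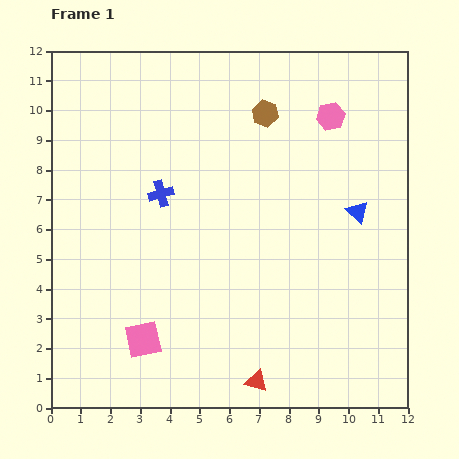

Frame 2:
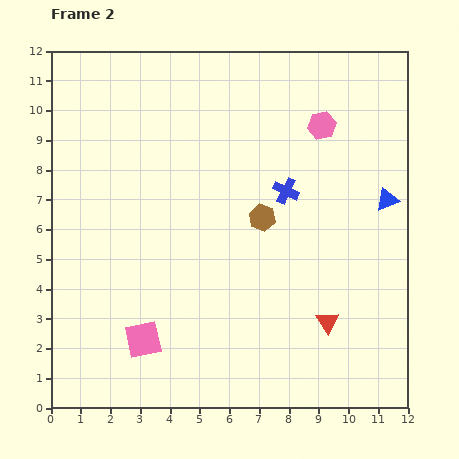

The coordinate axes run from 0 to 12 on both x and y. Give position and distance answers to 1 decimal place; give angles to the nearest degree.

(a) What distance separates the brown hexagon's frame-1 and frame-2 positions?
3.5

The brown hexagon moved from (7.2, 9.9) to (7.1, 6.4), a distance of √(0.1² + 3.5²) ≈ 3.5.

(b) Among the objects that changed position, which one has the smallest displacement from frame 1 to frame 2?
the pink hexagon

(moved 0.4)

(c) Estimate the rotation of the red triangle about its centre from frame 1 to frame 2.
41° clockwise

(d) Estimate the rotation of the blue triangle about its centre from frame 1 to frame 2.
54° clockwise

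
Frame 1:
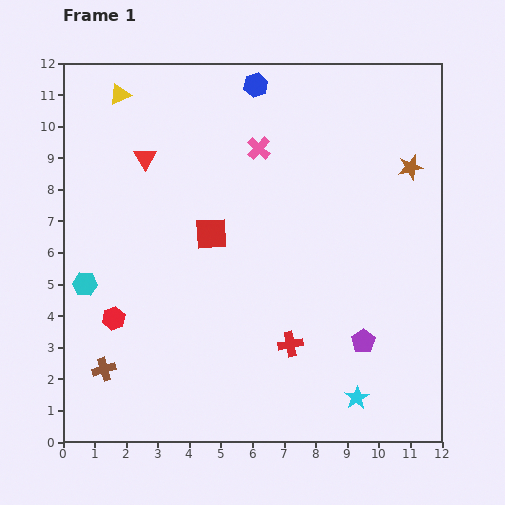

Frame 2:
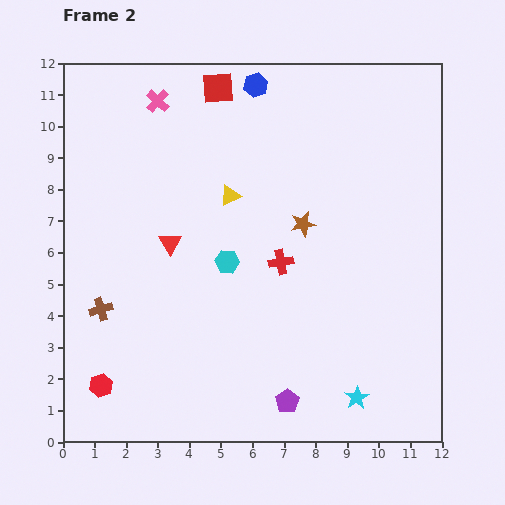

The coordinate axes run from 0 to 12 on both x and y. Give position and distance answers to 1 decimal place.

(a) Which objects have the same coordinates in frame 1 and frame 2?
the cyan star, the blue hexagon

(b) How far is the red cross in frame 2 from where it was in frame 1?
2.6

The red cross moved from (7.2, 3.1) to (6.9, 5.7), a distance of √(0.3² + 2.6²) ≈ 2.6.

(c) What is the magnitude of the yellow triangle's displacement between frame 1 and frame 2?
4.7

The yellow triangle moved from (1.8, 11.0) to (5.3, 7.8), a distance of √(3.5² + 3.2²) ≈ 4.7.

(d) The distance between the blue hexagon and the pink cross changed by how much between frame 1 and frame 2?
+1.1

Distance in frame 1: 2.0. Distance in frame 2: 3.1.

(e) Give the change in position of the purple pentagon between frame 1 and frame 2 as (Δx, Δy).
(-2.4, -1.9)

The purple pentagon was at (9.5, 3.2) in frame 1 and (7.1, 1.3) in frame 2.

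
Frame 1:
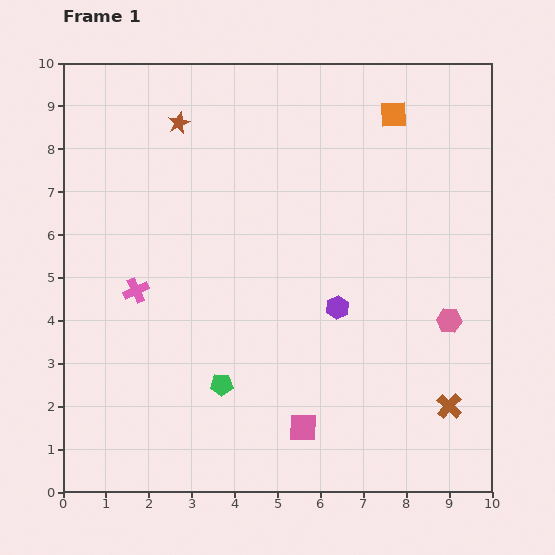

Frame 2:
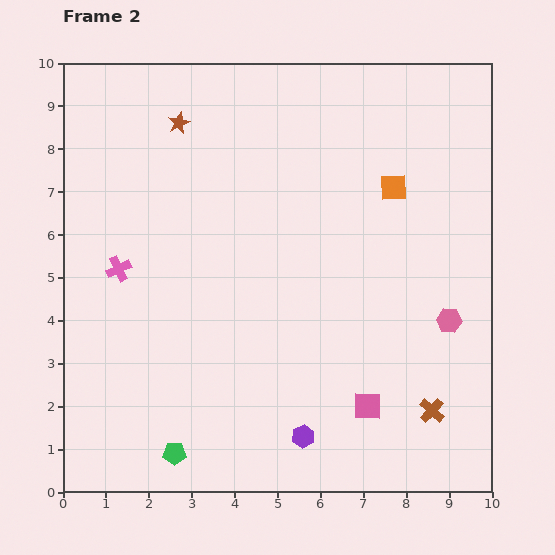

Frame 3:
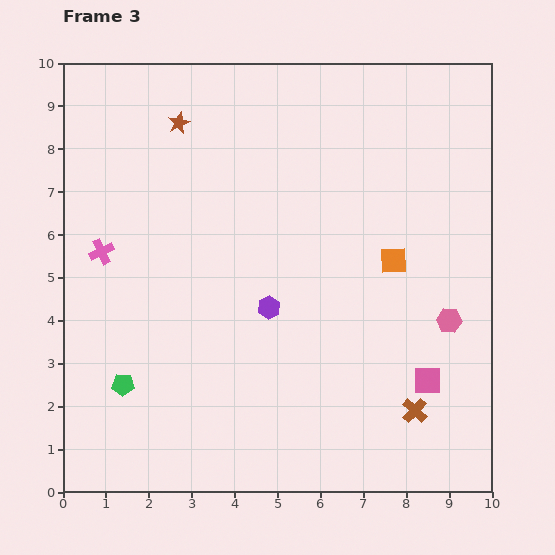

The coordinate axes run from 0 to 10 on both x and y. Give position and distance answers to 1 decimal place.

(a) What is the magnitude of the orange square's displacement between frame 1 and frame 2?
1.7

The orange square moved from (7.7, 8.8) to (7.7, 7.1), a distance of √(0.0² + 1.7²) ≈ 1.7.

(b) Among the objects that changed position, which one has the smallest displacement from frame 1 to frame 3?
the brown cross

(moved 0.8)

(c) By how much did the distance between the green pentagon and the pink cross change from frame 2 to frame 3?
-1.4

Distance in frame 2: 4.5. Distance in frame 3: 3.1.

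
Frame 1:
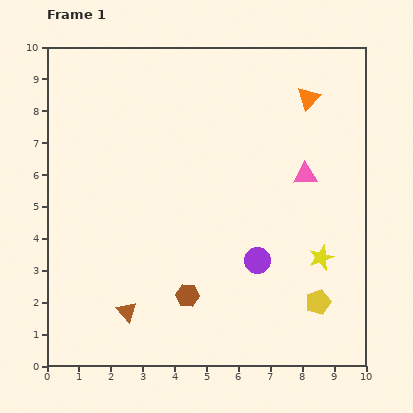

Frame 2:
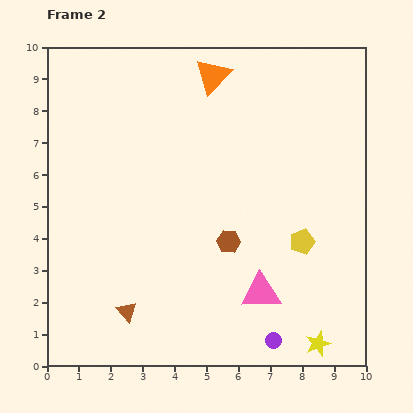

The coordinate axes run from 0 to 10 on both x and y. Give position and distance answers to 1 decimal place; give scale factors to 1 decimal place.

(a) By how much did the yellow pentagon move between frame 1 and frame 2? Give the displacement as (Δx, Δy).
(-0.5, 1.9)

The yellow pentagon was at (8.5, 2.0) in frame 1 and (8.0, 3.9) in frame 2.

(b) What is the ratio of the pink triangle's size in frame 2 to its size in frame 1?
1.6×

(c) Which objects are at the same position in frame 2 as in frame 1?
the brown triangle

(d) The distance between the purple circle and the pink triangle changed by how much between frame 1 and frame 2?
-1.5

Distance in frame 1: 3.1. Distance in frame 2: 1.6.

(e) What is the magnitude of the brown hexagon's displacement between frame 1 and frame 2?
2.1

The brown hexagon moved from (4.4, 2.2) to (5.7, 3.9), a distance of √(1.3² + 1.7²) ≈ 2.1.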